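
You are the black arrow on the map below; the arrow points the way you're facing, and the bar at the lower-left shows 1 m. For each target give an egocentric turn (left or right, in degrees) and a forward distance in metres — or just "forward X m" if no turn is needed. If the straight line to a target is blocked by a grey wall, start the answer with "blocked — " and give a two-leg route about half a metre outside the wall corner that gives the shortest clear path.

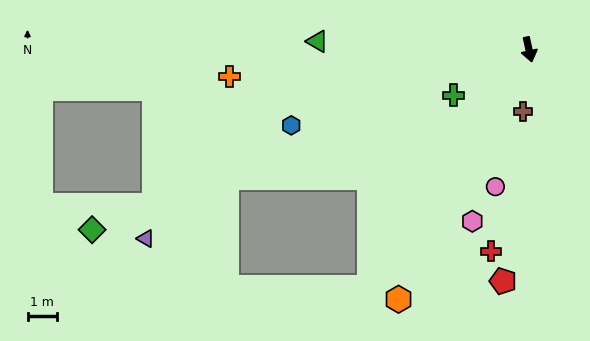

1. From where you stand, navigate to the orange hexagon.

turn right 40°, forward 9.6 m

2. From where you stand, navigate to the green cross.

turn right 71°, forward 3.0 m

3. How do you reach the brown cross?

turn right 18°, forward 2.1 m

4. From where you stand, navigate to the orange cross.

turn right 97°, forward 10.3 m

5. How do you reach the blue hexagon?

turn right 85°, forward 8.5 m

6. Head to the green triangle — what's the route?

turn right 105°, forward 7.2 m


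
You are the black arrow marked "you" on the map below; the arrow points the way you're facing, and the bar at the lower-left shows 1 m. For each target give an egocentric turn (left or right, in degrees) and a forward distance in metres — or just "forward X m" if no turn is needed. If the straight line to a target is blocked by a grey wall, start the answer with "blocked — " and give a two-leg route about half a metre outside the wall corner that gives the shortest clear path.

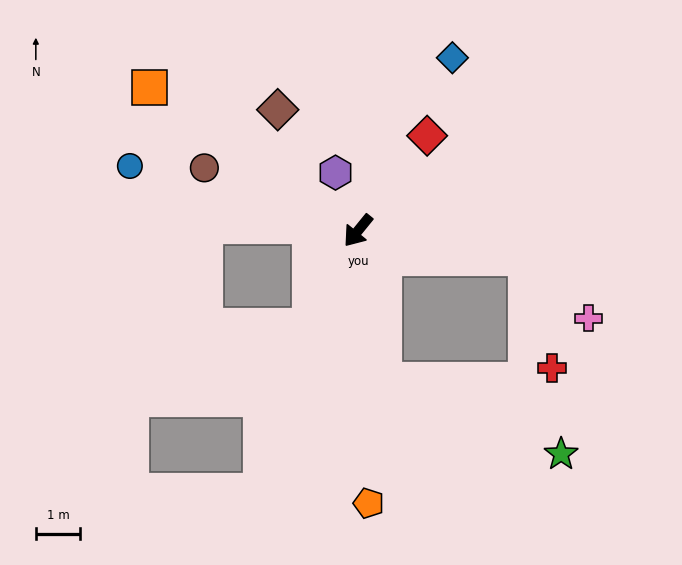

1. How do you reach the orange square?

turn right 85°, forward 5.7 m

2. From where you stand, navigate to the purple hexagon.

turn right 120°, forward 1.4 m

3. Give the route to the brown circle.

turn right 73°, forward 3.8 m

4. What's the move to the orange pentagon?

turn left 41°, forward 6.2 m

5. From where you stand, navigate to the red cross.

blocked — turn left 120°, forward 3.9 m, then turn right 68°, forward 2.6 m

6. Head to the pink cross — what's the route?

blocked — turn left 120°, forward 3.9 m, then turn right 36°, forward 2.0 m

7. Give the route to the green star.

blocked — turn left 49°, forward 3.5 m, then turn left 58°, forward 4.4 m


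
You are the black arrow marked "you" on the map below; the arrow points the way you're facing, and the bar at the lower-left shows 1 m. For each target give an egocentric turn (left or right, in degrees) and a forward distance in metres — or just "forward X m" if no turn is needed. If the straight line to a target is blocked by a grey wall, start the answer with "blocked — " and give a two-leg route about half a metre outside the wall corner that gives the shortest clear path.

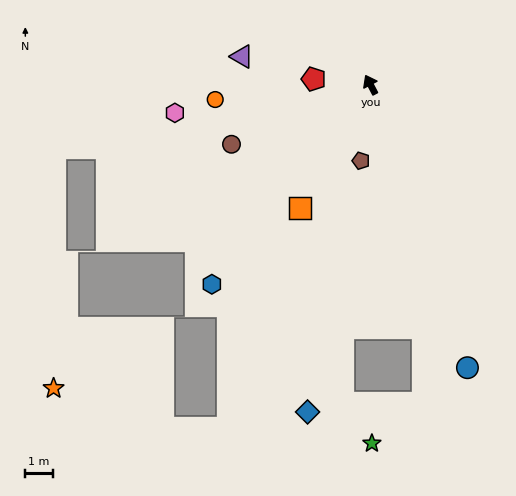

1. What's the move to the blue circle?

turn left 171°, forward 10.9 m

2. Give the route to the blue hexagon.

turn left 114°, forward 9.3 m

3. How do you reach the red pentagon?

turn left 57°, forward 2.1 m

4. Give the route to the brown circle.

turn left 86°, forward 5.5 m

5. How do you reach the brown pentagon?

turn left 145°, forward 2.8 m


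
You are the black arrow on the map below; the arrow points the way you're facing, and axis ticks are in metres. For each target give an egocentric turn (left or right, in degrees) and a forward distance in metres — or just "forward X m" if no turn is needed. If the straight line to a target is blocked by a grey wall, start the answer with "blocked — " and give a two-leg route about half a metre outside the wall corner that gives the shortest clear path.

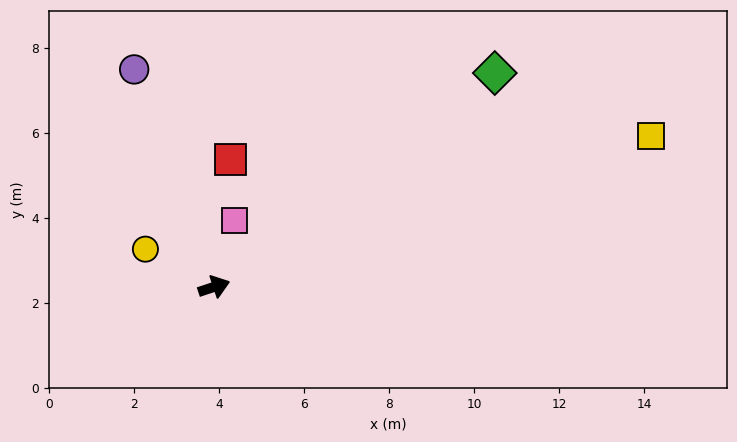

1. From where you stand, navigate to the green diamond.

turn left 19°, forward 8.3 m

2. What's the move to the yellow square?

forward 10.9 m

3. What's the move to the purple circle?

turn left 92°, forward 5.5 m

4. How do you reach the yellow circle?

turn left 133°, forward 1.8 m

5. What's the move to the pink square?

turn left 55°, forward 1.6 m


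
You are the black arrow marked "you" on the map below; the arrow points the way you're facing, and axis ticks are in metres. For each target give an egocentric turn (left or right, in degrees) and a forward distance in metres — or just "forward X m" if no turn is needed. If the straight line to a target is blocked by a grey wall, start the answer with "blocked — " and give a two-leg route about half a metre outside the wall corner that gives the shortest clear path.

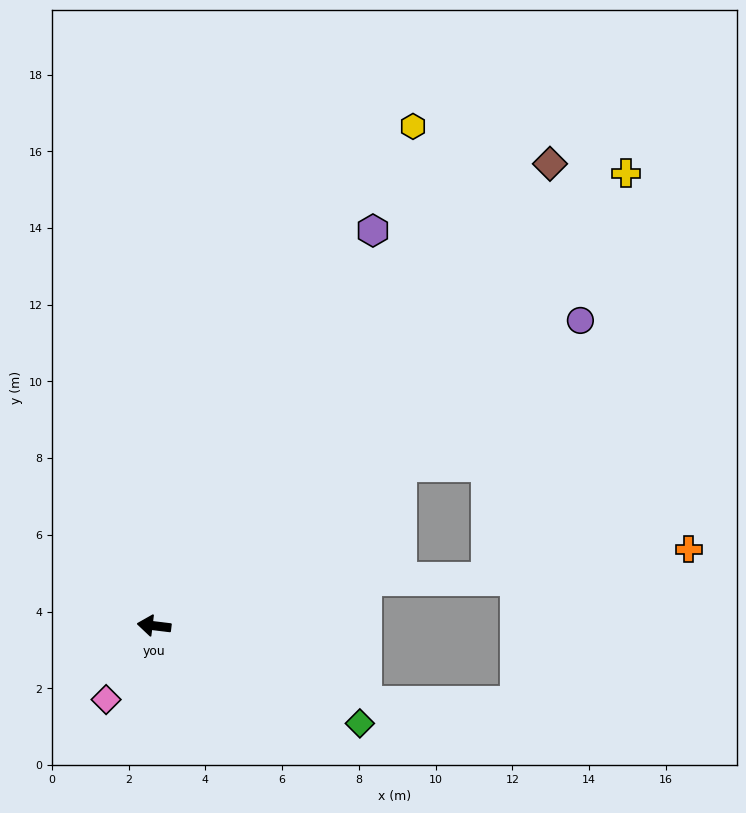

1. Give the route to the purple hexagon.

turn right 112°, forward 11.8 m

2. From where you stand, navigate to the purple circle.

turn right 137°, forward 13.7 m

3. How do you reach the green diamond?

turn left 162°, forward 5.9 m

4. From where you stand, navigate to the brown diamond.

turn right 124°, forward 15.9 m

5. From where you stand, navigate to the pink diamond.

turn left 64°, forward 2.3 m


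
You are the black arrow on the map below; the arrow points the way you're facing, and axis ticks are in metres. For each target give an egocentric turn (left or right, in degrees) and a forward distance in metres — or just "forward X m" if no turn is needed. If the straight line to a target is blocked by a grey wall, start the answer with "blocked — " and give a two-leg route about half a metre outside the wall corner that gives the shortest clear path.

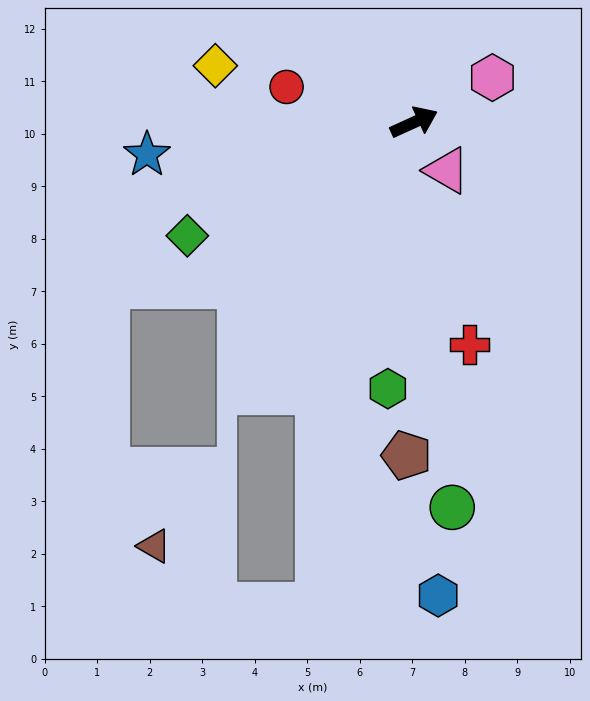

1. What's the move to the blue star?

turn left 162°, forward 5.1 m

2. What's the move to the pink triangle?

turn right 80°, forward 1.1 m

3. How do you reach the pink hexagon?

turn left 5°, forward 1.7 m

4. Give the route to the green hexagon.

turn right 120°, forward 5.1 m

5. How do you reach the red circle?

turn left 140°, forward 2.5 m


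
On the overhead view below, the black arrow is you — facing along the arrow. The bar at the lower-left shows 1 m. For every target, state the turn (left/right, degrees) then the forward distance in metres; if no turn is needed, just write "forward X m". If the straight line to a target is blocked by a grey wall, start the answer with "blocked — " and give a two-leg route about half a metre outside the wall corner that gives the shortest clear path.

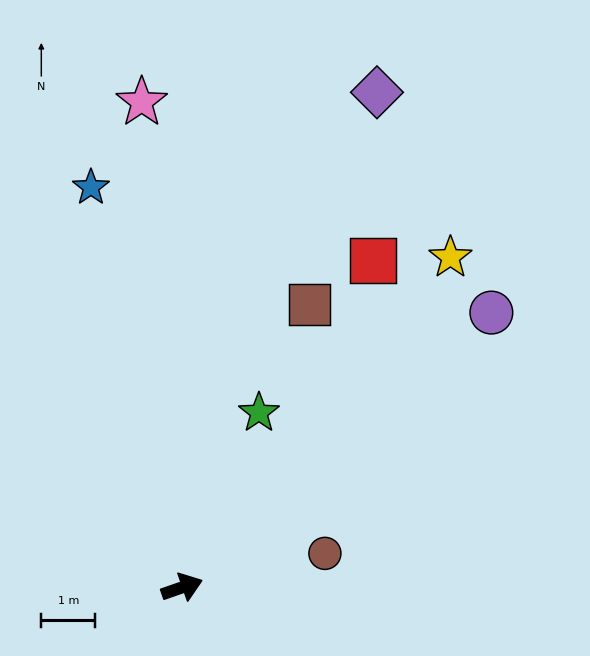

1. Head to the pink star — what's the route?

turn left 76°, forward 9.0 m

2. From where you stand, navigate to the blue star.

turn left 84°, forward 7.6 m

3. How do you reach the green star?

turn left 47°, forward 3.5 m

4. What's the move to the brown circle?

turn right 6°, forward 2.7 m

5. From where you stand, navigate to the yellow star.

turn left 32°, forward 7.9 m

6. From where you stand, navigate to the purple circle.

turn left 22°, forward 7.7 m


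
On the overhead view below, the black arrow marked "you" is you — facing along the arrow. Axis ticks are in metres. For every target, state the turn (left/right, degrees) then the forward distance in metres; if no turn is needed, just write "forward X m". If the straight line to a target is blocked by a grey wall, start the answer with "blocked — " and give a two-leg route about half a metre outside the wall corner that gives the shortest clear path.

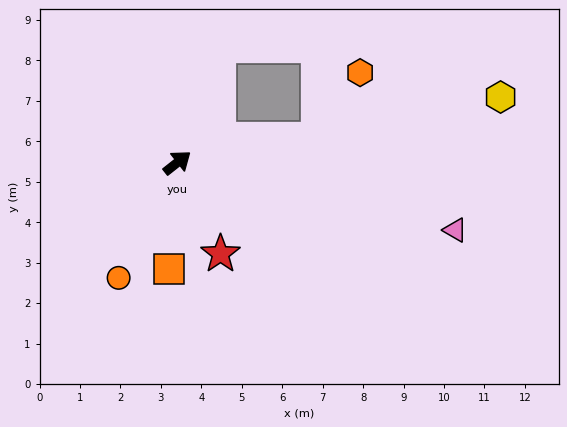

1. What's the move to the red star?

turn right 103°, forward 2.5 m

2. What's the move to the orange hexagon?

blocked — turn right 29°, forward 3.5 m, then turn left 49°, forward 1.9 m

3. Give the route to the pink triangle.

turn right 52°, forward 7.1 m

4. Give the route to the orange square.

turn right 133°, forward 2.6 m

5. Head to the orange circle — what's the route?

turn right 155°, forward 3.2 m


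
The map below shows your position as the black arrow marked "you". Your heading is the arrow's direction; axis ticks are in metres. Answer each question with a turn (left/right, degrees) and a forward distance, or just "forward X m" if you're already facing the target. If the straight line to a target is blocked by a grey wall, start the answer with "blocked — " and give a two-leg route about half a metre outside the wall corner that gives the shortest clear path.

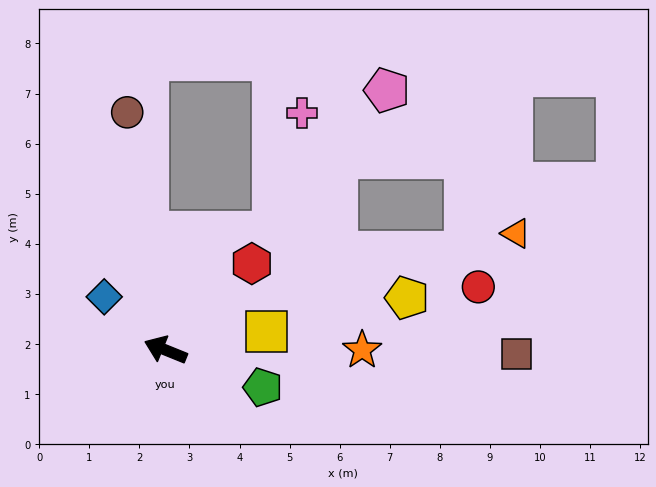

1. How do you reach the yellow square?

turn right 148°, forward 2.0 m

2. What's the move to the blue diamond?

turn right 19°, forward 1.6 m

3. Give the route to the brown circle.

turn right 59°, forward 4.8 m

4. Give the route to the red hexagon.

turn right 113°, forward 2.4 m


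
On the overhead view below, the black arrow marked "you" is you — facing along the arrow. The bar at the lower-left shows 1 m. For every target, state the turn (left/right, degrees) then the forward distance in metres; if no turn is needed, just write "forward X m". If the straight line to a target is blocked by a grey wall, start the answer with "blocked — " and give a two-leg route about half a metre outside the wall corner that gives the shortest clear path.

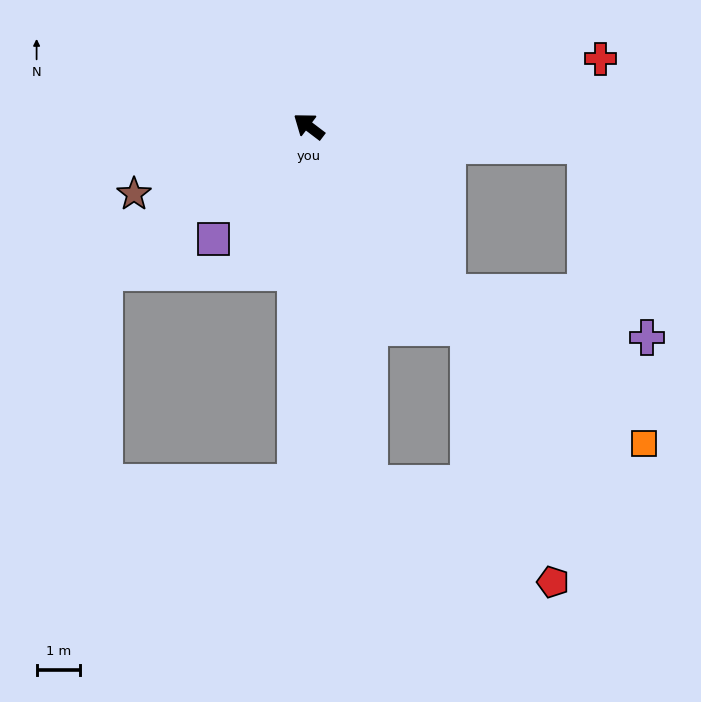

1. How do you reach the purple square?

turn left 87°, forward 3.4 m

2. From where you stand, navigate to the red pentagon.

blocked — turn left 166°, forward 5.9 m, then turn right 21°, forward 6.1 m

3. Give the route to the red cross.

turn right 130°, forward 6.9 m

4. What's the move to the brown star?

turn left 58°, forward 4.3 m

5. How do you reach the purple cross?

blocked — turn left 167°, forward 5.0 m, then turn left 37°, forward 4.7 m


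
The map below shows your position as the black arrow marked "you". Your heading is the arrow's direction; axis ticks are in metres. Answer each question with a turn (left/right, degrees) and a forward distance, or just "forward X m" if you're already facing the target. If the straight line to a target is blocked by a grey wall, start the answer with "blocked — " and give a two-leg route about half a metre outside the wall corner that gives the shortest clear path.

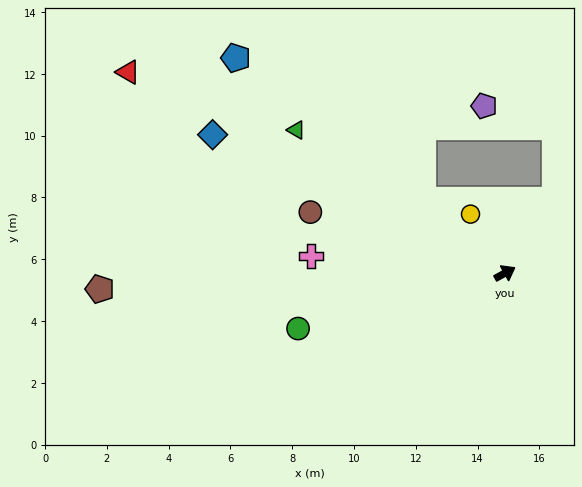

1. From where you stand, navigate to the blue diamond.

turn left 126°, forward 10.5 m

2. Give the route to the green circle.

turn left 166°, forward 6.9 m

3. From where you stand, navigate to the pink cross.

turn left 146°, forward 6.3 m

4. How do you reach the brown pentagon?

turn left 153°, forward 13.1 m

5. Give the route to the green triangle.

turn left 117°, forward 8.2 m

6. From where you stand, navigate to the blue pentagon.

turn left 113°, forward 11.2 m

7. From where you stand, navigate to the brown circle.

turn left 134°, forward 6.6 m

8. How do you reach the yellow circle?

turn left 91°, forward 2.2 m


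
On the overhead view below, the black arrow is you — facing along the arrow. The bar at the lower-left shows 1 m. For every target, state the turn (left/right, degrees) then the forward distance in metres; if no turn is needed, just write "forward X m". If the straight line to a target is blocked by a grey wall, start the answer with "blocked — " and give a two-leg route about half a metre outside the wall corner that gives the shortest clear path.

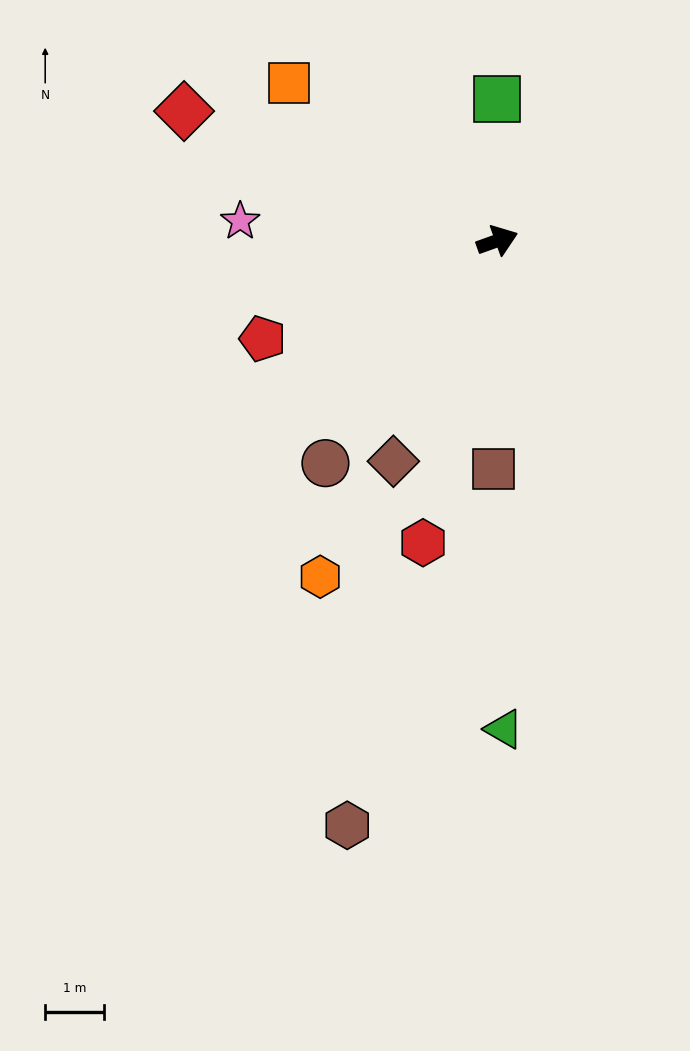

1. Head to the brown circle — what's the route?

turn right 147°, forward 4.7 m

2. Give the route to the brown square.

turn right 111°, forward 3.9 m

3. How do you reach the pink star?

turn left 156°, forward 4.4 m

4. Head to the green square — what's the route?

turn left 70°, forward 2.4 m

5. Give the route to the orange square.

turn left 123°, forward 4.4 m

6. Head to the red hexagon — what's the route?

turn right 124°, forward 5.3 m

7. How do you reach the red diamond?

turn left 138°, forward 5.7 m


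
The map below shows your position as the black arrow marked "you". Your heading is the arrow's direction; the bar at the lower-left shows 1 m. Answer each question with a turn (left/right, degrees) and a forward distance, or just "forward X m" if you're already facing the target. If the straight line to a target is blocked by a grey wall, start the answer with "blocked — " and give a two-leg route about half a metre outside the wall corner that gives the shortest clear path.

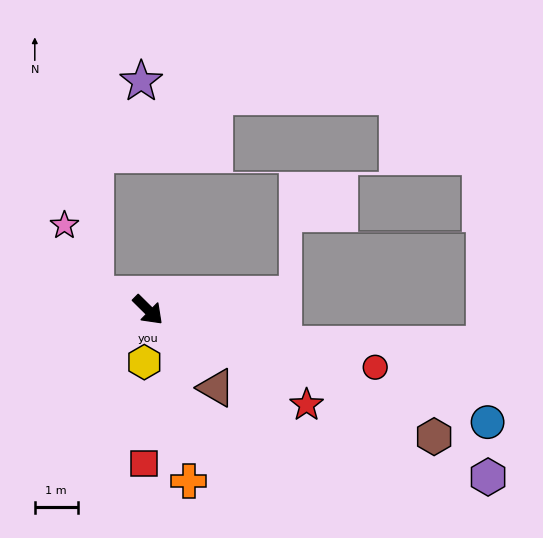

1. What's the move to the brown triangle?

turn right 4°, forward 2.4 m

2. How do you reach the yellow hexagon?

turn right 49°, forward 1.2 m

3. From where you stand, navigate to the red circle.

turn left 31°, forward 5.5 m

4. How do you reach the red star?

turn left 14°, forward 4.3 m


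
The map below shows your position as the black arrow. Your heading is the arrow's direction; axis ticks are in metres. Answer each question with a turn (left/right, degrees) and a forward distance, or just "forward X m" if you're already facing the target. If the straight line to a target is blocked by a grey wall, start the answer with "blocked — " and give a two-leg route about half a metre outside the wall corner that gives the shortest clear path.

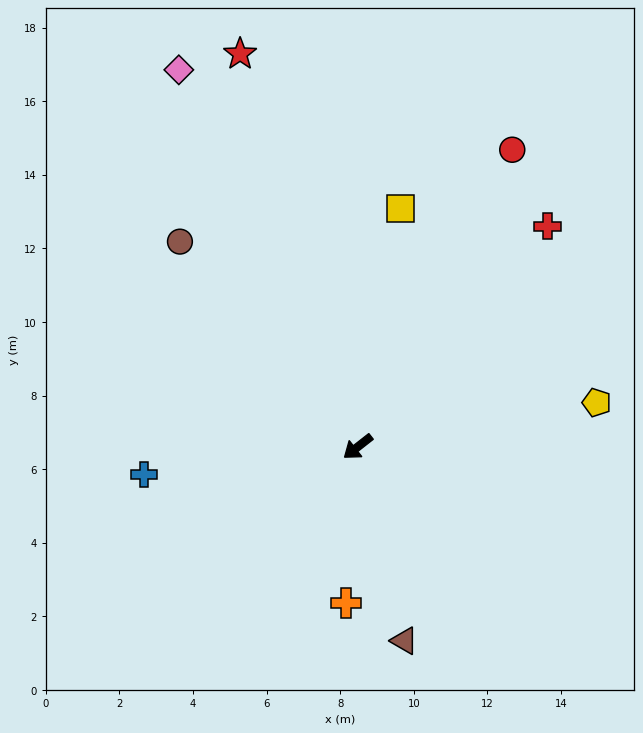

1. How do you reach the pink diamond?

turn right 103°, forward 11.3 m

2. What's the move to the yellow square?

turn right 138°, forward 6.6 m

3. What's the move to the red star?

turn right 111°, forward 11.1 m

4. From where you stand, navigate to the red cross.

turn right 169°, forward 7.9 m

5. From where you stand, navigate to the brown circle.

turn right 87°, forward 7.4 m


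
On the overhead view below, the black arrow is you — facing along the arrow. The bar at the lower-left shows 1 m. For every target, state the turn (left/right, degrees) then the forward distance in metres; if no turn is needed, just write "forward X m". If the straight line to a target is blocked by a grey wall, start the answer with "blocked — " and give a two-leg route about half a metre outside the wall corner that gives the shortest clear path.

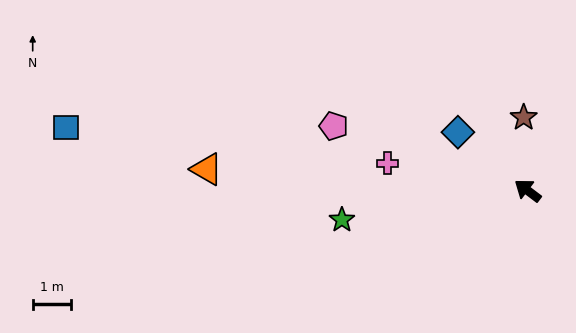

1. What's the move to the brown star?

turn right 50°, forward 1.9 m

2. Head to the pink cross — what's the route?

turn left 26°, forward 3.8 m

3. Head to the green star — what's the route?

turn left 46°, forward 5.0 m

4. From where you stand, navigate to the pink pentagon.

turn left 19°, forward 5.4 m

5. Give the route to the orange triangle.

turn left 33°, forward 8.5 m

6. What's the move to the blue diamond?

turn right 3°, forward 2.4 m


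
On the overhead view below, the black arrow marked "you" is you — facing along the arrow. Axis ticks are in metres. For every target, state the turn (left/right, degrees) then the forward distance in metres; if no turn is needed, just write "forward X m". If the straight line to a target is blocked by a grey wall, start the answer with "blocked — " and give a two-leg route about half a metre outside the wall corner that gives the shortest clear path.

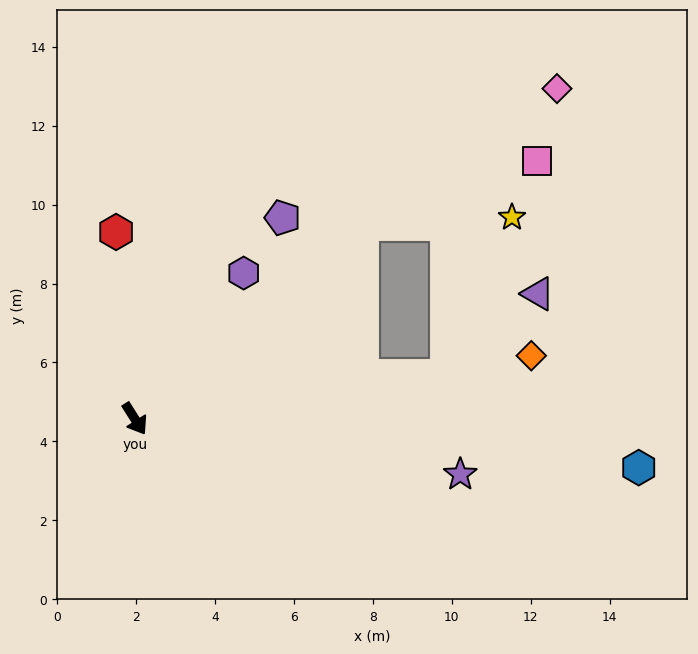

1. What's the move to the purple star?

turn left 48°, forward 8.4 m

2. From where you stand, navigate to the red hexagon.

turn left 153°, forward 4.8 m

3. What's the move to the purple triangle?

blocked — turn left 66°, forward 8.0 m, then turn left 34°, forward 3.1 m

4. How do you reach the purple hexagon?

turn left 111°, forward 4.6 m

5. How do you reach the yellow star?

blocked — turn left 98°, forward 7.6 m, then turn right 38°, forward 3.8 m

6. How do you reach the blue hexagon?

turn left 52°, forward 12.8 m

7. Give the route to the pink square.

blocked — turn left 98°, forward 7.6 m, then turn right 20°, forward 4.7 m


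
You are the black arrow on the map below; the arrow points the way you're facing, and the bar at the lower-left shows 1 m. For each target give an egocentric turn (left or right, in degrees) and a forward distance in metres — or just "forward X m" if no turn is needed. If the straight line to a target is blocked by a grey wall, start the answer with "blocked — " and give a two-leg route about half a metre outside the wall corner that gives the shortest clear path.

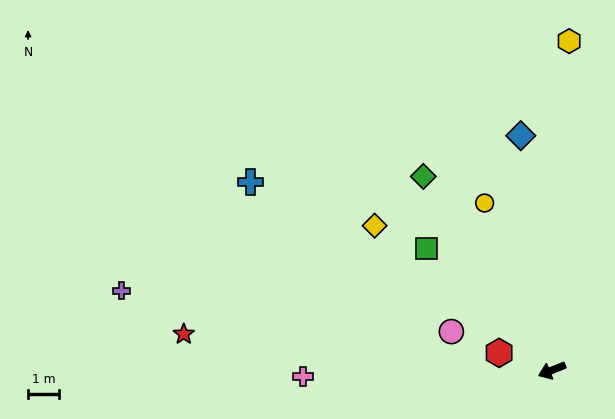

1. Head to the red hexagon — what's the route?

turn right 40°, forward 1.8 m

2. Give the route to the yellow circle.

turn right 90°, forward 5.9 m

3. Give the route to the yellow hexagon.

turn right 115°, forward 10.8 m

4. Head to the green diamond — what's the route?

turn right 78°, forward 7.6 m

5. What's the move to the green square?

turn right 66°, forward 5.7 m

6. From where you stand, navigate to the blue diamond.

turn right 104°, forward 7.8 m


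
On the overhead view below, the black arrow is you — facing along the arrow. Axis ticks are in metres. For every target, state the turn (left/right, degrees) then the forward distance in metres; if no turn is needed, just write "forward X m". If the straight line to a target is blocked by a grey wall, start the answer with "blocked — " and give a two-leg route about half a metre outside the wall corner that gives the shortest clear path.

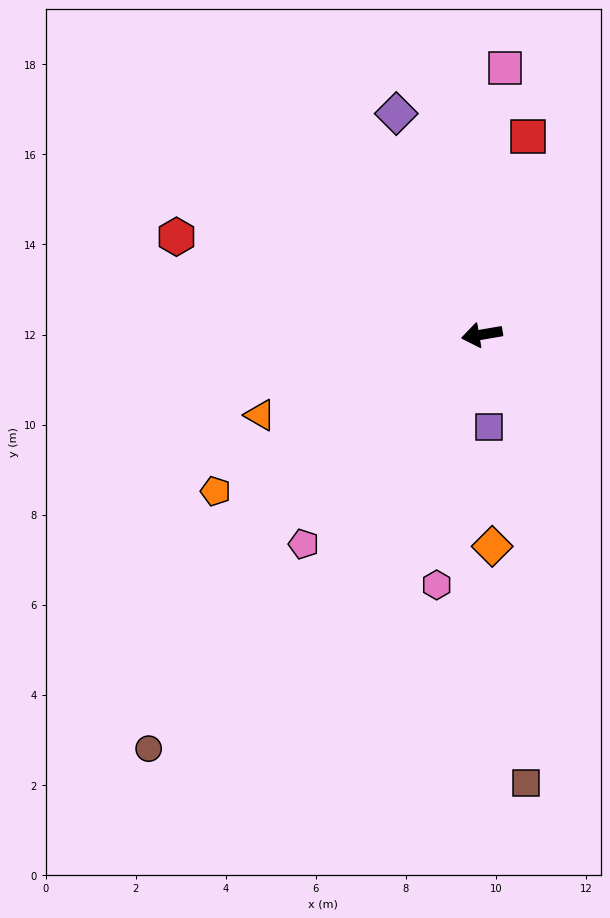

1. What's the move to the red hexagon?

turn right 27°, forward 7.1 m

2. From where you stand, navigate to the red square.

turn right 113°, forward 4.5 m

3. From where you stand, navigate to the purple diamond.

turn right 79°, forward 5.3 m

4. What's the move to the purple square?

turn left 85°, forward 2.1 m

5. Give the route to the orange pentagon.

turn left 21°, forward 6.9 m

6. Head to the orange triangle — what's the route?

turn left 10°, forward 5.2 m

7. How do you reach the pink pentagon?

turn left 40°, forward 6.1 m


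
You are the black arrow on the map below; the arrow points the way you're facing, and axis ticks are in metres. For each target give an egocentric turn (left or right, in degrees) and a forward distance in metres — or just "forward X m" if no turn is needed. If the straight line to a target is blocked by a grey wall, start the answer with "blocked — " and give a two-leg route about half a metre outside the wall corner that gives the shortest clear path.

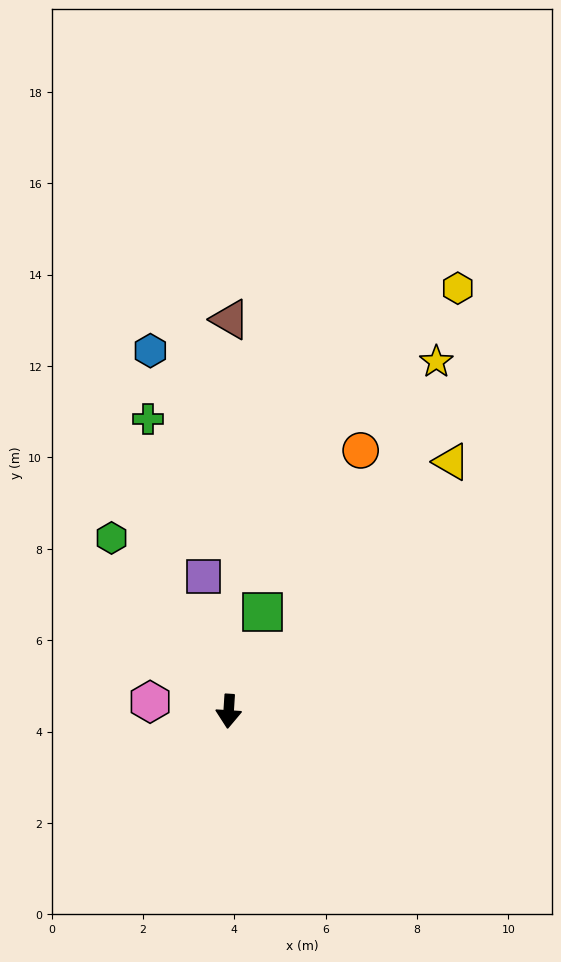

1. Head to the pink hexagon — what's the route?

turn right 93°, forward 1.7 m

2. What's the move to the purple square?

turn right 166°, forward 3.0 m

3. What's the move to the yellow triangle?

turn left 142°, forward 7.3 m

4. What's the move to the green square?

turn left 165°, forward 2.3 m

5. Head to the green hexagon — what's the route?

turn right 142°, forward 4.6 m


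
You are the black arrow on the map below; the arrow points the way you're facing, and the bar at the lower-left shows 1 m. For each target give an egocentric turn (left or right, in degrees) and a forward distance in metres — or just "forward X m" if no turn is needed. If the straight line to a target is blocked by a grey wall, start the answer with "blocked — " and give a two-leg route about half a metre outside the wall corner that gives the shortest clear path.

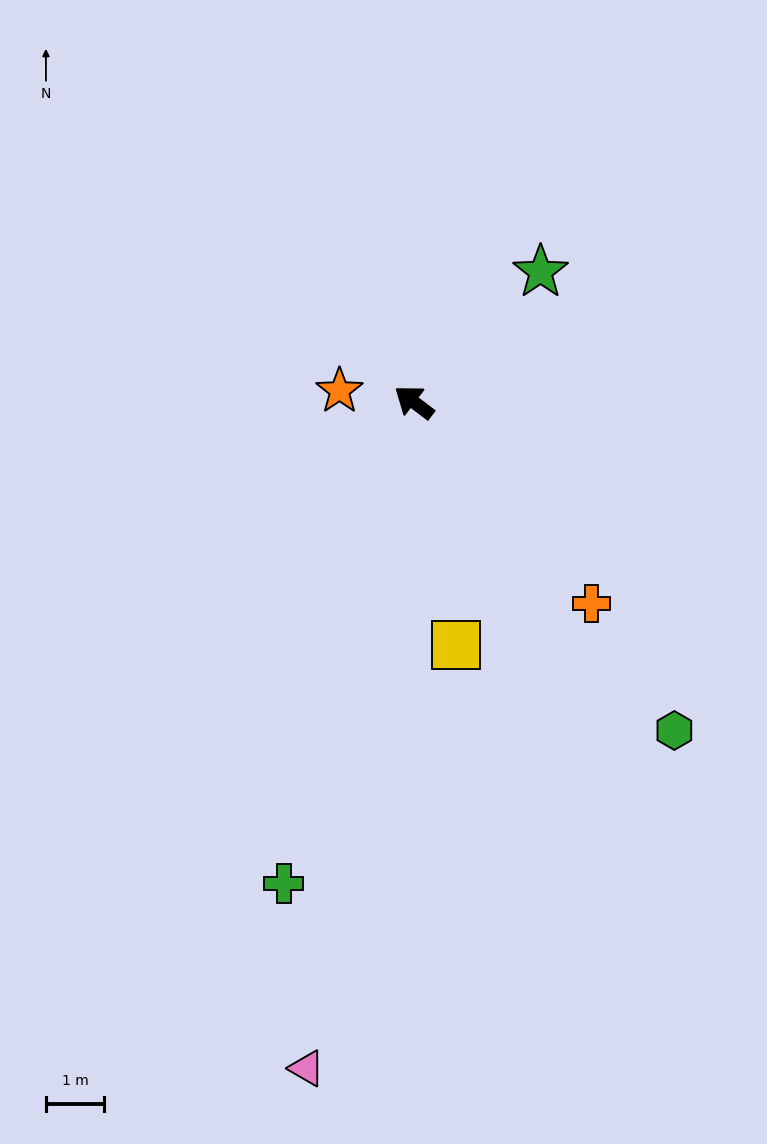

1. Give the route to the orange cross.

turn left 168°, forward 4.6 m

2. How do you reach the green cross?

turn left 112°, forward 8.6 m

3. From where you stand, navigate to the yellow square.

turn left 137°, forward 4.2 m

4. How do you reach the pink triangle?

turn left 118°, forward 11.6 m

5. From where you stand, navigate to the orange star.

turn left 28°, forward 1.3 m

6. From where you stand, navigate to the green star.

turn right 97°, forward 3.1 m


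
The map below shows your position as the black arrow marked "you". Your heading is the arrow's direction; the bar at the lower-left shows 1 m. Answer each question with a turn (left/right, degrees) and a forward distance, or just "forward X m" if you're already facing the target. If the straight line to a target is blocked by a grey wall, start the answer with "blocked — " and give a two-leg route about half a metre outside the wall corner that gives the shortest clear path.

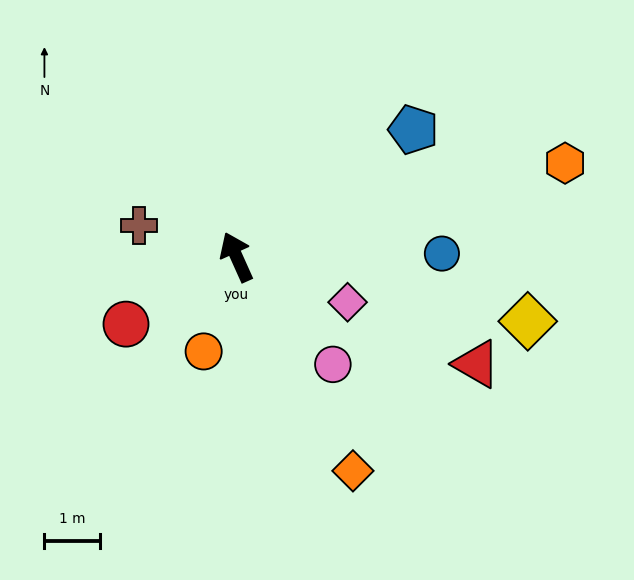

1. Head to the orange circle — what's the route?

turn left 137°, forward 1.8 m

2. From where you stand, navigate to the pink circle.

turn right 162°, forward 2.6 m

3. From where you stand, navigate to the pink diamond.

turn right 136°, forward 2.1 m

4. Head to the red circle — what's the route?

turn left 97°, forward 2.3 m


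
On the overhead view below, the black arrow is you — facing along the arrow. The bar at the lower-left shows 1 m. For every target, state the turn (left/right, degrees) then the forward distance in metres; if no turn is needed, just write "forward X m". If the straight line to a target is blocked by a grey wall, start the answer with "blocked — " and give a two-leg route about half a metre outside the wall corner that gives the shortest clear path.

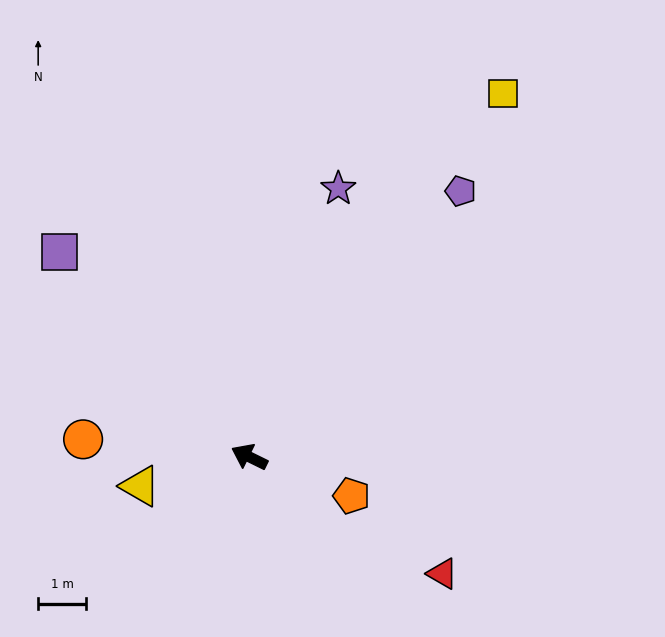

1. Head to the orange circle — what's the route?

turn left 20°, forward 3.5 m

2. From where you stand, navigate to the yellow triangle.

turn left 41°, forward 2.4 m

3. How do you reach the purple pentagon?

turn right 102°, forward 7.1 m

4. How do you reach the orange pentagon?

turn right 175°, forward 2.3 m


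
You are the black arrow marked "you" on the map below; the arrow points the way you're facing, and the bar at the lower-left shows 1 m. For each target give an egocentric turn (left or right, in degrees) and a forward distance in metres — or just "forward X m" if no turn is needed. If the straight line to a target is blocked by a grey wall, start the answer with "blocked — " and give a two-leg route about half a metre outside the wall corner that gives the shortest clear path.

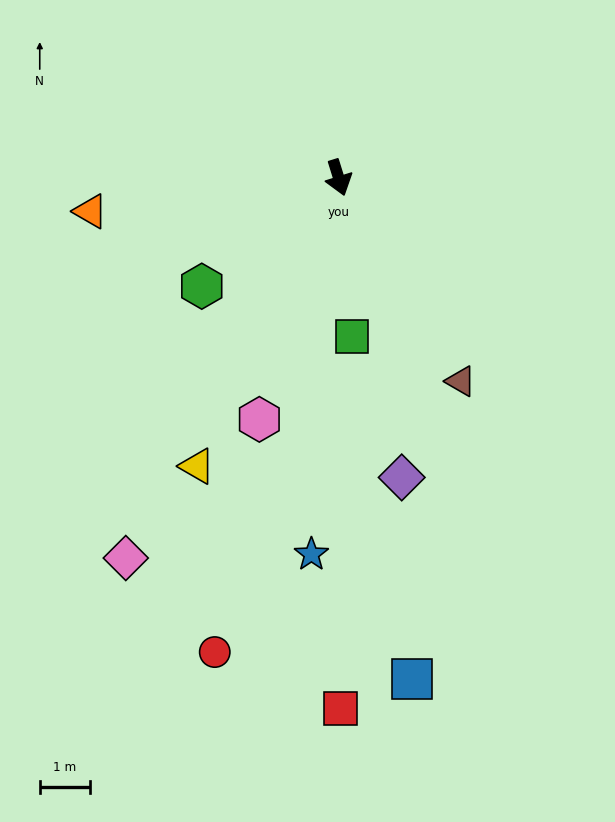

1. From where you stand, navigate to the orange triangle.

turn right 100°, forward 5.0 m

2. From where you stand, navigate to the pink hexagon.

turn right 35°, forward 5.1 m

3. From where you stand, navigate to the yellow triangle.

turn right 43°, forward 6.4 m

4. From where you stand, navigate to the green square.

turn right 12°, forward 3.2 m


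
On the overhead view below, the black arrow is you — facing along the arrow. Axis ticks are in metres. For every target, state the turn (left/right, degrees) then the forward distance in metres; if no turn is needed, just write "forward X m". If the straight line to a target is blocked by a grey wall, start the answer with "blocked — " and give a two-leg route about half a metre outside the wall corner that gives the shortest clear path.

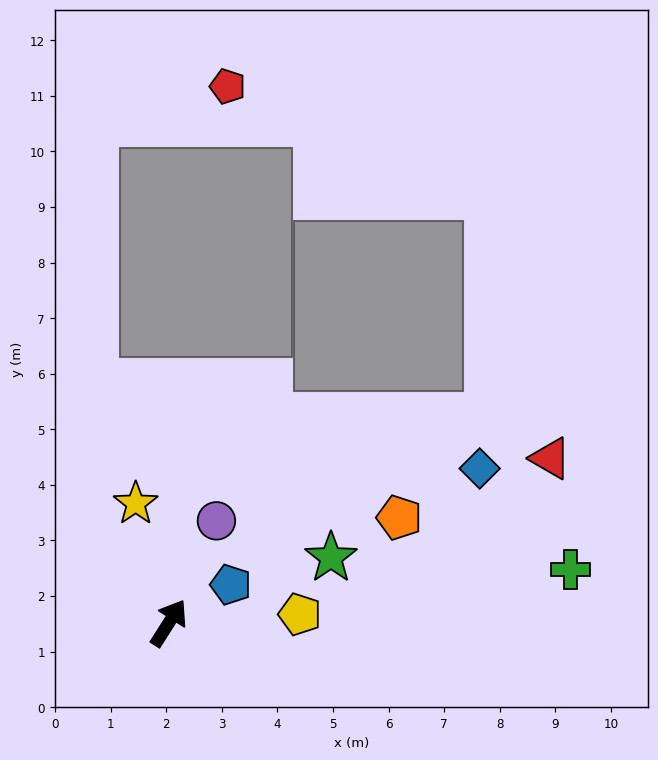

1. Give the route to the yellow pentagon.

turn right 54°, forward 2.4 m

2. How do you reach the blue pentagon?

turn right 26°, forward 1.3 m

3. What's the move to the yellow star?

turn left 48°, forward 2.2 m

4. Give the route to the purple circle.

turn left 7°, forward 2.0 m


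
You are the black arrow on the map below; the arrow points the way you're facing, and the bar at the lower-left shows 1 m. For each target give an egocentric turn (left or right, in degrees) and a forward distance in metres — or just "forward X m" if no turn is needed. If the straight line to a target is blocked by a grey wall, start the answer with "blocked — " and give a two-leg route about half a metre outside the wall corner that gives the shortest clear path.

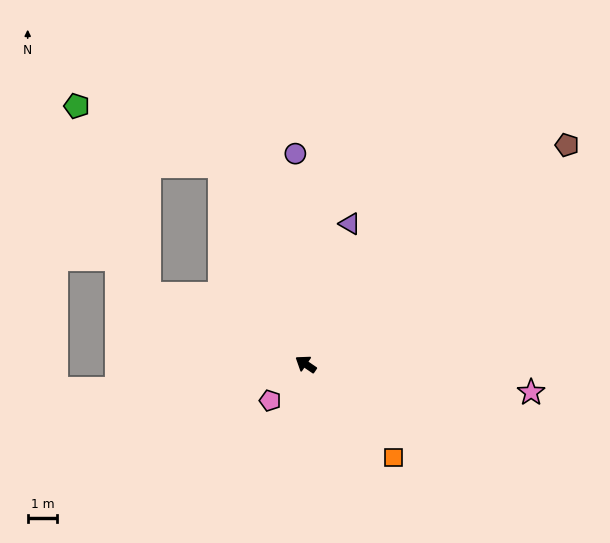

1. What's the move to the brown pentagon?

turn right 106°, forward 11.5 m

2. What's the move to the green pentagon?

blocked — turn right 32°, forward 7.3 m, then turn left 44°, forward 5.2 m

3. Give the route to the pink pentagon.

turn left 80°, forward 1.7 m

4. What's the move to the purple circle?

turn right 53°, forward 7.1 m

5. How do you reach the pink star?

turn right 153°, forward 7.6 m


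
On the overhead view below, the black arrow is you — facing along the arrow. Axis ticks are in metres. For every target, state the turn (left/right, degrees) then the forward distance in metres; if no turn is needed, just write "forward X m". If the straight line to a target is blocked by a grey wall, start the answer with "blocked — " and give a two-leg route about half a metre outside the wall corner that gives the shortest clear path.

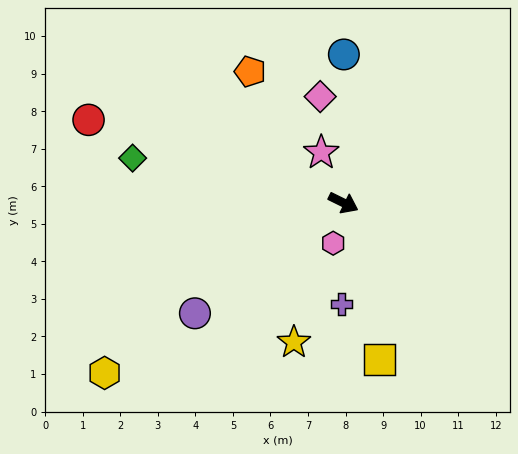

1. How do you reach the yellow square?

turn right 51°, forward 4.3 m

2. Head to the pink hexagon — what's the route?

turn right 78°, forward 1.1 m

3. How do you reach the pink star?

turn left 140°, forward 1.5 m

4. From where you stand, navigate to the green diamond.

turn right 166°, forward 5.7 m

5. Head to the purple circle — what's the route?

turn right 117°, forward 4.9 m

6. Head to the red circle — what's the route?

turn right 172°, forward 7.1 m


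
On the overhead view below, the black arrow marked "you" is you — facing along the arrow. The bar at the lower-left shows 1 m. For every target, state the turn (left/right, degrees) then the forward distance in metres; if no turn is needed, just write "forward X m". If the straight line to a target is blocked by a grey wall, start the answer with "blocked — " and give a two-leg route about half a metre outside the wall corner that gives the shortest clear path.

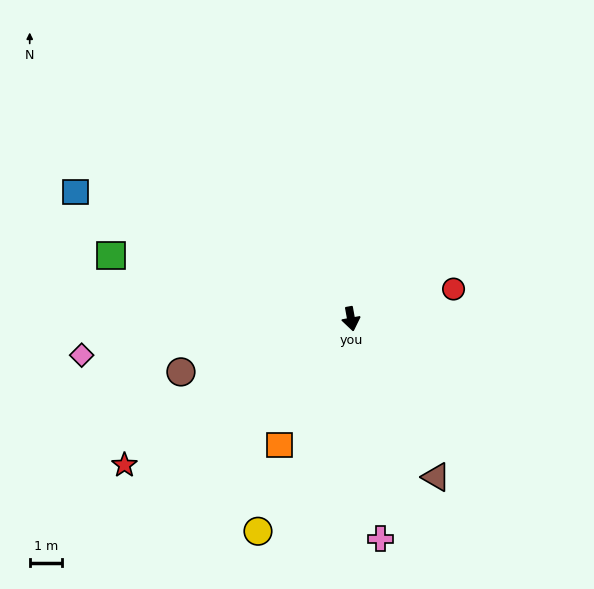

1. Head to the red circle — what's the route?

turn left 96°, forward 3.3 m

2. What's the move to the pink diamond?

turn right 93°, forward 8.3 m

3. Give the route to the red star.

turn right 67°, forward 8.2 m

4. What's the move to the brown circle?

turn right 83°, forward 5.4 m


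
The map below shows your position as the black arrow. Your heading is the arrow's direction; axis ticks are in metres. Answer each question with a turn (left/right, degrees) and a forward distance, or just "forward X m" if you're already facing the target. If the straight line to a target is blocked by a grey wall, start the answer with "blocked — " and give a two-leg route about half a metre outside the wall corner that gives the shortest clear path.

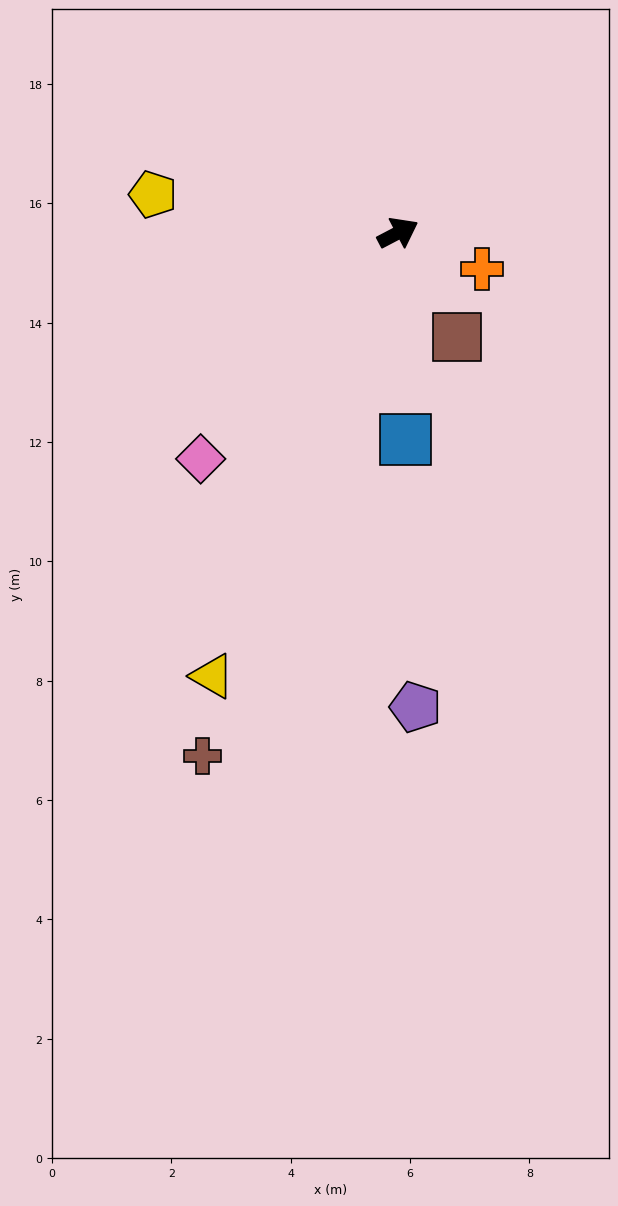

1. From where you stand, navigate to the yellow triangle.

turn right 140°, forward 8.1 m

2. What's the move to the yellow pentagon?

turn left 143°, forward 4.2 m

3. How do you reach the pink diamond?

turn right 159°, forward 5.0 m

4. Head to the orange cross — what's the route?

turn right 51°, forward 1.5 m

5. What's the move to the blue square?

turn right 116°, forward 3.5 m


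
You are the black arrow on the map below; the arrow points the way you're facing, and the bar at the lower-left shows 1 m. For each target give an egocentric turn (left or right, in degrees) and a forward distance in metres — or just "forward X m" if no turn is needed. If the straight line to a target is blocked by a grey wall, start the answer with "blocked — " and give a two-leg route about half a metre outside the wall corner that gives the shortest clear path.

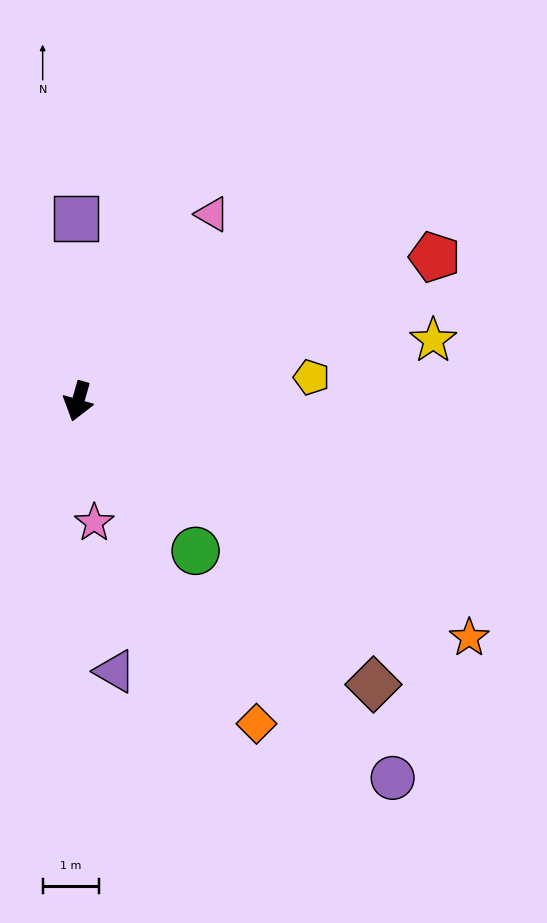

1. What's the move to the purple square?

turn right 163°, forward 3.2 m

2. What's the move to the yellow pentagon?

turn left 112°, forward 4.2 m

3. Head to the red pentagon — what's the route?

turn left 128°, forward 6.8 m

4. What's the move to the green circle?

turn left 54°, forward 3.4 m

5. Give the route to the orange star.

turn left 75°, forward 8.1 m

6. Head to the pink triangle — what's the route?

turn left 160°, forward 4.1 m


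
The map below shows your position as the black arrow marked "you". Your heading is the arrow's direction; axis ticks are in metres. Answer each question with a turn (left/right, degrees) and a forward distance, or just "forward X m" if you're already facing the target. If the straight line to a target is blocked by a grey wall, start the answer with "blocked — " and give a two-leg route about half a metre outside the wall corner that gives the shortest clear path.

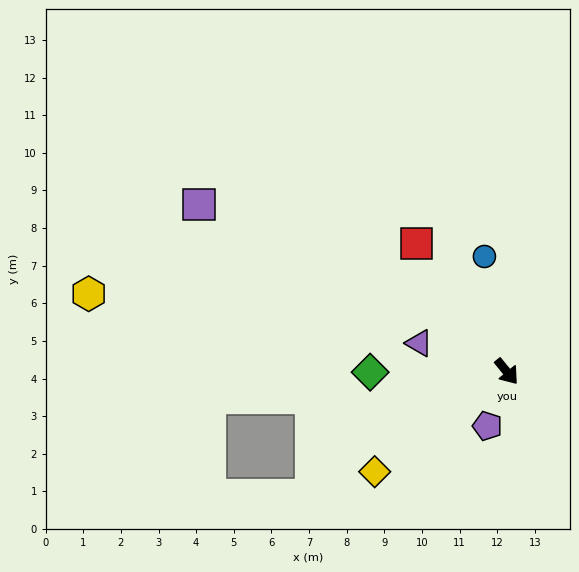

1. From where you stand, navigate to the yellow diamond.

turn right 92°, forward 4.4 m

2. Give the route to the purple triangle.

turn right 147°, forward 2.4 m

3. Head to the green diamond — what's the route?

turn right 129°, forward 3.6 m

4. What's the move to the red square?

turn left 176°, forward 4.2 m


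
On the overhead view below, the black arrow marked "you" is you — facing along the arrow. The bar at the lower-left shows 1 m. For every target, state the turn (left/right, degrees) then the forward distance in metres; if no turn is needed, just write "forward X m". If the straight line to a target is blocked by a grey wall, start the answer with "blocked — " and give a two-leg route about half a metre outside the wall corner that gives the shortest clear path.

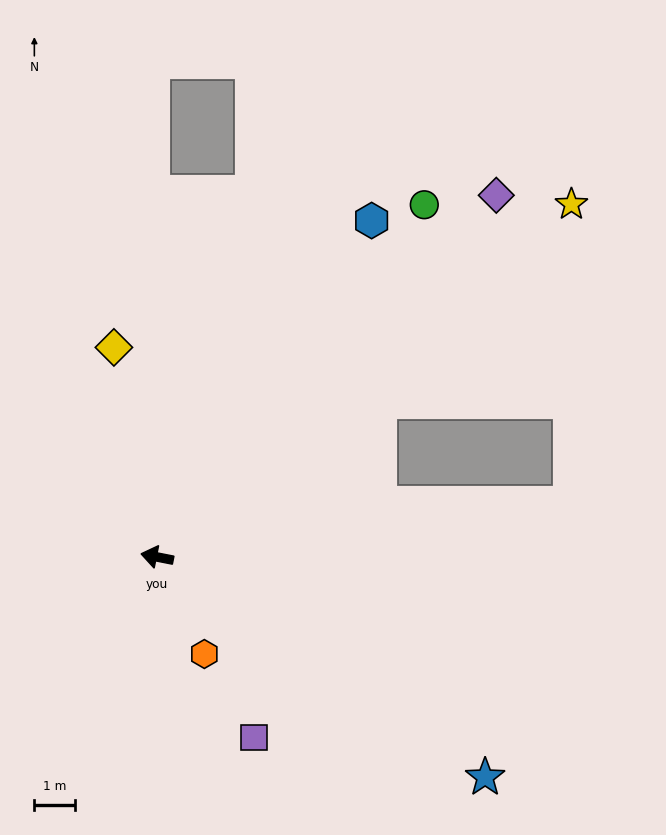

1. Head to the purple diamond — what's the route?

turn right 122°, forward 12.1 m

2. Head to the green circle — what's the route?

turn right 116°, forward 10.8 m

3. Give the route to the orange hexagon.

turn left 127°, forward 2.6 m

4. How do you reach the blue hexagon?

turn right 111°, forward 9.7 m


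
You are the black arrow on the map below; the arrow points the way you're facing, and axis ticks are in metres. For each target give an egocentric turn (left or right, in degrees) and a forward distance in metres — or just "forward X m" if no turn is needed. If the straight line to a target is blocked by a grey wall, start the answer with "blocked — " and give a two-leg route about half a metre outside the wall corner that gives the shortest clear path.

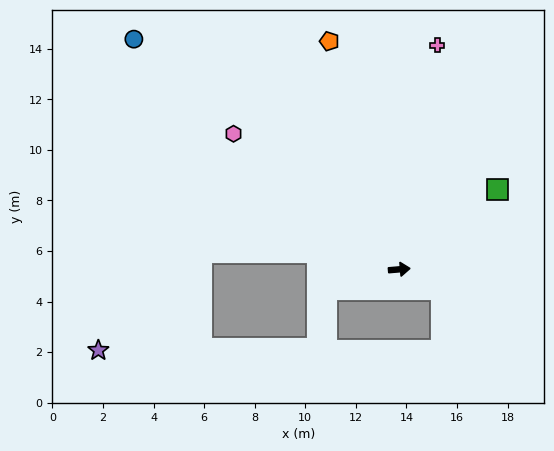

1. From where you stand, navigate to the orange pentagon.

turn left 102°, forward 9.4 m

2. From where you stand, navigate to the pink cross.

turn left 76°, forward 9.0 m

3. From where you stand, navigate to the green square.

turn left 34°, forward 5.0 m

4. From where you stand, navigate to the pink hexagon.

turn left 136°, forward 8.5 m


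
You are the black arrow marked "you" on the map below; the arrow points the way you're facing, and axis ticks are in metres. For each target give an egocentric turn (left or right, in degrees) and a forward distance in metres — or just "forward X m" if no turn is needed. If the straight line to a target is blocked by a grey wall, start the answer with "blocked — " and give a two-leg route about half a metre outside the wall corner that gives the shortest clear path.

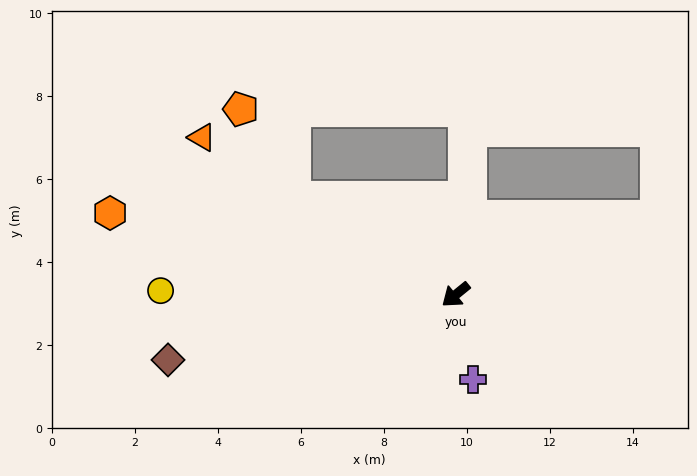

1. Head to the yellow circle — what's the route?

turn right 40°, forward 7.1 m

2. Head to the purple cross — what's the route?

turn left 62°, forward 2.1 m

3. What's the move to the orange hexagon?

turn right 52°, forward 8.6 m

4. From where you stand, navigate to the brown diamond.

turn right 26°, forward 7.1 m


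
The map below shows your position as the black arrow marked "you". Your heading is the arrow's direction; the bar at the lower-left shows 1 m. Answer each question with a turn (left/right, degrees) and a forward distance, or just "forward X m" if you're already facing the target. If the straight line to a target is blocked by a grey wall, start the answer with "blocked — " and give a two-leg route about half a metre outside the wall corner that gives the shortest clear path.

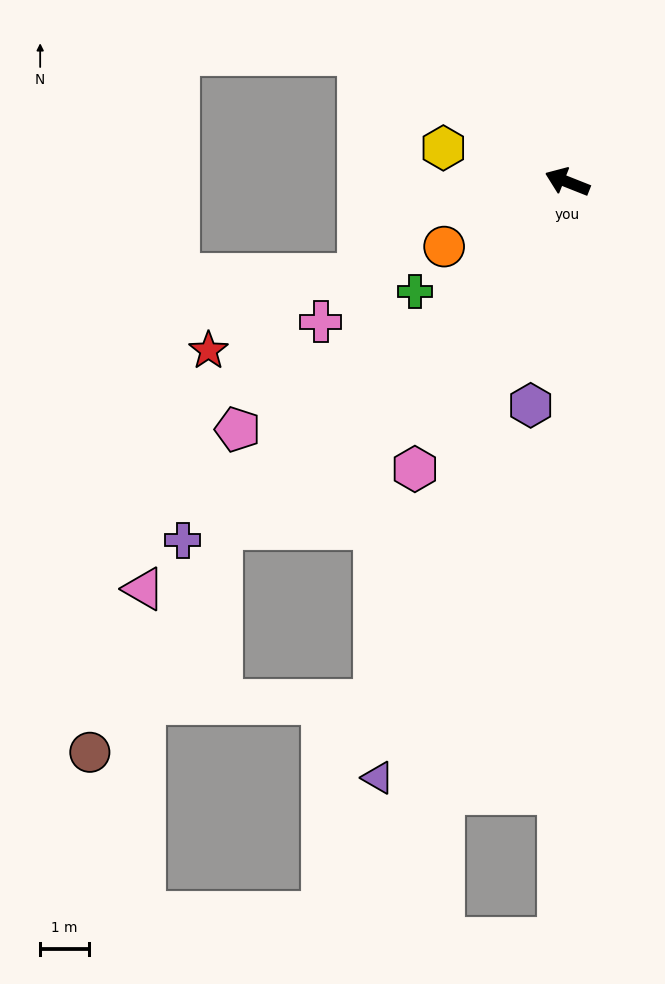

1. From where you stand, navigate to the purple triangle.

turn left 94°, forward 12.8 m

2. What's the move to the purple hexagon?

turn left 102°, forward 4.6 m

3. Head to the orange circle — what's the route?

turn left 49°, forward 2.9 m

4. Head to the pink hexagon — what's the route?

turn left 84°, forward 6.7 m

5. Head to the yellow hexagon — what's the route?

turn left 6°, forward 2.6 m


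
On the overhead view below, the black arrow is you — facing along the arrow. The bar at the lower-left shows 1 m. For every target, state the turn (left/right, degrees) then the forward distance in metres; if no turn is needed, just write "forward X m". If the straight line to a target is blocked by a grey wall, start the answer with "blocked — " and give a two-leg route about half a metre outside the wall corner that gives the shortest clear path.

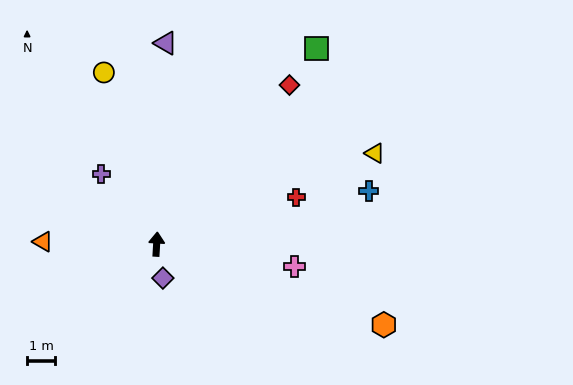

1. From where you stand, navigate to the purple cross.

turn left 42°, forward 3.2 m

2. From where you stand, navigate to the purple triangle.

forward 7.2 m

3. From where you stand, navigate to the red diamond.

turn right 36°, forward 7.4 m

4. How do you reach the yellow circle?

turn left 20°, forward 6.4 m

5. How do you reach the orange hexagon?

turn right 106°, forward 8.6 m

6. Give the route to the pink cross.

turn right 96°, forward 5.0 m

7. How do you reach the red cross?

turn right 68°, forward 5.2 m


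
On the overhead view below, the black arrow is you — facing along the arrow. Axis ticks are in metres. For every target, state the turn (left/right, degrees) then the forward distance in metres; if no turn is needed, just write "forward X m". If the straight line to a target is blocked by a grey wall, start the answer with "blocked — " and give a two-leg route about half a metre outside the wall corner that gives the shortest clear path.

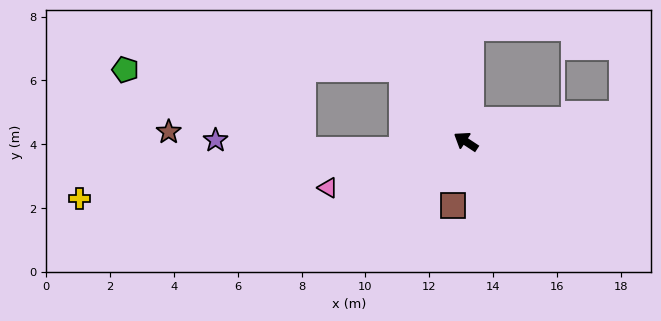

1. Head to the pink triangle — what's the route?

turn left 52°, forward 4.6 m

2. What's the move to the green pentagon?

blocked — turn right 16°, forward 3.0 m, then turn left 50°, forward 8.7 m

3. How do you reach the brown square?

turn left 112°, forward 2.0 m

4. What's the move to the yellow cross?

turn left 42°, forward 12.2 m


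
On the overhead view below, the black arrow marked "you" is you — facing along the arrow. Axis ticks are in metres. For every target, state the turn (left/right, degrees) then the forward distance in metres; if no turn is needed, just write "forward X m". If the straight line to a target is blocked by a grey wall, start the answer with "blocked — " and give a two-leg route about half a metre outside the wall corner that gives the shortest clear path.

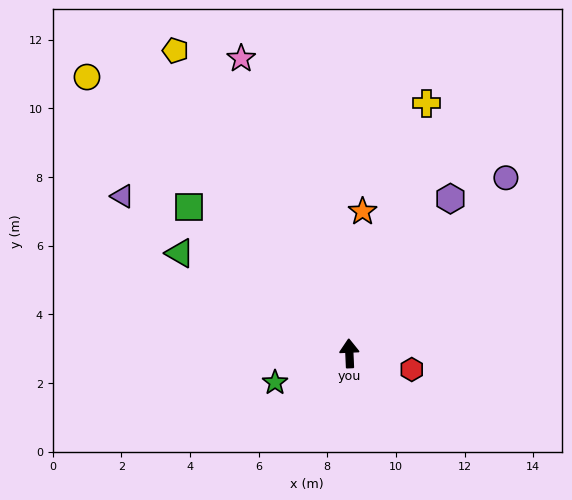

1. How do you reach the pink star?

turn left 18°, forward 9.1 m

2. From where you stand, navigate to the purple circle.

turn right 44°, forward 6.9 m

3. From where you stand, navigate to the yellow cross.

turn right 20°, forward 7.6 m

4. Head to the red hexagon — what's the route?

turn right 107°, forward 1.9 m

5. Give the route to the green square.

turn left 45°, forward 6.3 m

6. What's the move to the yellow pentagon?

turn left 27°, forward 10.2 m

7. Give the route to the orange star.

turn right 8°, forward 4.2 m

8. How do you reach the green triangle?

turn left 57°, forward 5.7 m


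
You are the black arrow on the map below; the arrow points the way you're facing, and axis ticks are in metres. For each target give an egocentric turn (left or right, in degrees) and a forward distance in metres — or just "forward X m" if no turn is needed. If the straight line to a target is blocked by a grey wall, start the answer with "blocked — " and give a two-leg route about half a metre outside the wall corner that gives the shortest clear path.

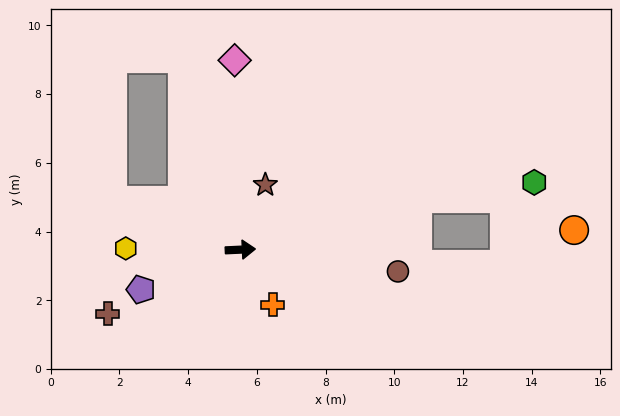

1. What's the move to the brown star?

turn left 66°, forward 2.0 m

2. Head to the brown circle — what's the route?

turn right 11°, forward 4.6 m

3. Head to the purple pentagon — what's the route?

turn right 161°, forward 3.1 m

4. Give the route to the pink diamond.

turn left 89°, forward 5.5 m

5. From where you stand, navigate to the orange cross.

turn right 62°, forward 1.9 m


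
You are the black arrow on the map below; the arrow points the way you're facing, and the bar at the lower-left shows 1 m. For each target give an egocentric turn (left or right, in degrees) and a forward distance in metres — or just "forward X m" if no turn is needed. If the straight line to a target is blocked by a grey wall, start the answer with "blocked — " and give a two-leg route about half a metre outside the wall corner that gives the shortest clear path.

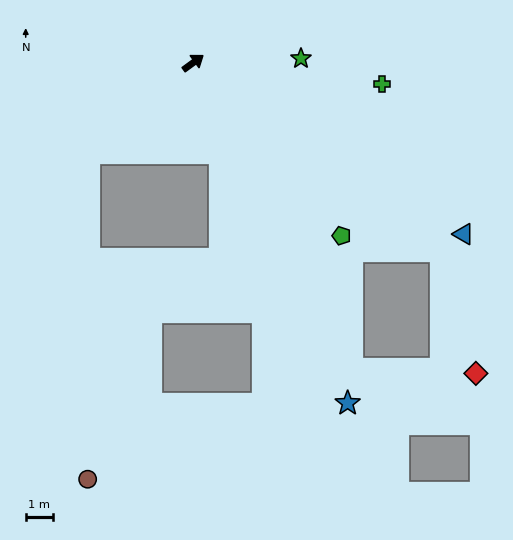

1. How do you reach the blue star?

turn right 102°, forward 13.6 m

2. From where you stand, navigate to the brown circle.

blocked — turn right 175°, forward 5.0 m, then turn left 49°, forward 11.8 m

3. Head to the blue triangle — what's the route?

turn right 69°, forward 11.6 m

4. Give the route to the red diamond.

blocked — turn right 73°, forward 11.3 m, then turn right 38°, forward 4.6 m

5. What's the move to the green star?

turn right 34°, forward 3.9 m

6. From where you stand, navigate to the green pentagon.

turn right 86°, forward 8.3 m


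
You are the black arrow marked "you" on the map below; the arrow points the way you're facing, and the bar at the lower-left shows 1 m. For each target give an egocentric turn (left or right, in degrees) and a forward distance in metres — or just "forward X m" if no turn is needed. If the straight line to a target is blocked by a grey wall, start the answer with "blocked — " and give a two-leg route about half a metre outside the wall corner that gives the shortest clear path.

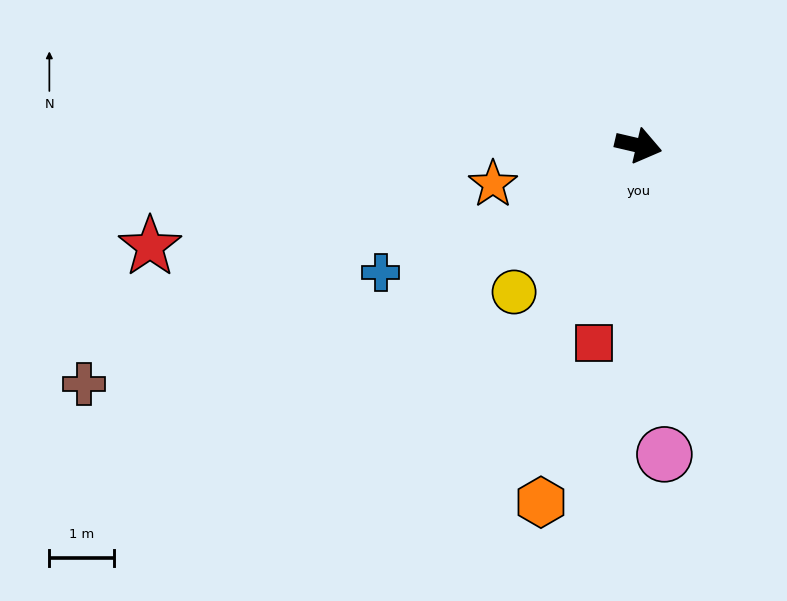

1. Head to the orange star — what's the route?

turn right 152°, forward 2.3 m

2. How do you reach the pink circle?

turn right 72°, forward 4.8 m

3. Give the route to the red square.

turn right 90°, forward 3.1 m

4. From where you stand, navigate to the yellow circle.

turn right 117°, forward 3.0 m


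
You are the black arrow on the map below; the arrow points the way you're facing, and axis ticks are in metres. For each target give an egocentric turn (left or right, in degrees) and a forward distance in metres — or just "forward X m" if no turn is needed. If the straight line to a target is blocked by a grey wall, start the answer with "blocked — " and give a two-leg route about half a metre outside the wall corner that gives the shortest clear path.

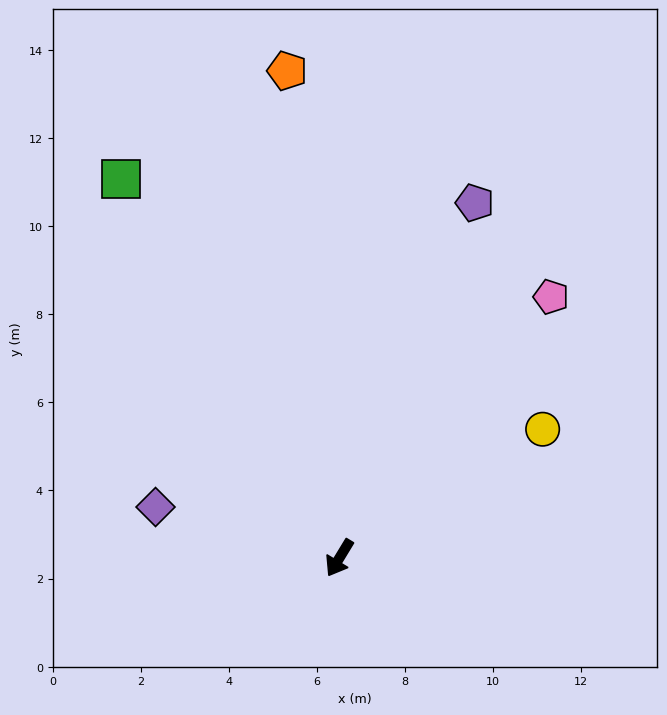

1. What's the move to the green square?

turn right 119°, forward 9.9 m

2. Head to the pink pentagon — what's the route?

turn left 172°, forward 7.6 m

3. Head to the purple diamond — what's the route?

turn right 74°, forward 4.3 m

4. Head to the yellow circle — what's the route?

turn left 154°, forward 5.5 m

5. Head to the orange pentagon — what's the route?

turn right 143°, forward 11.1 m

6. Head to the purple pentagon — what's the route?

turn right 170°, forward 8.6 m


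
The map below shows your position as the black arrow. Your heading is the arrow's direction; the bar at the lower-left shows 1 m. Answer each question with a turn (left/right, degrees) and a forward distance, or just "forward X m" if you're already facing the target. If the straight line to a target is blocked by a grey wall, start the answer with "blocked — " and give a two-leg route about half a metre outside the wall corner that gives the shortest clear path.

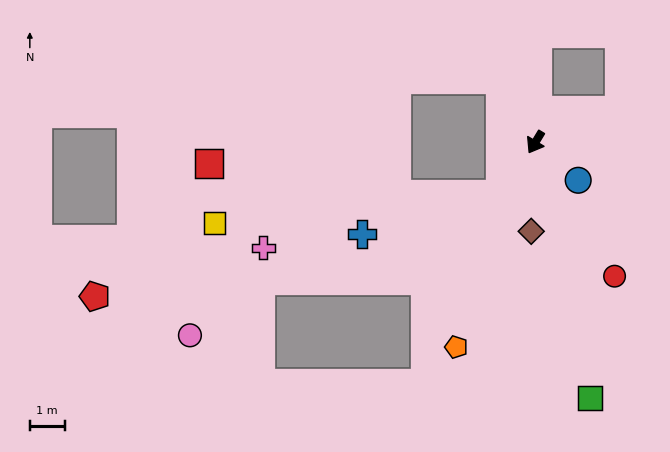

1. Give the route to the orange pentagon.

turn left 10°, forward 6.3 m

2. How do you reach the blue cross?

blocked — turn right 3°, forward 1.8 m, then turn right 40°, forward 4.1 m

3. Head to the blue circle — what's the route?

turn left 79°, forward 1.6 m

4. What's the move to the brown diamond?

turn left 28°, forward 2.6 m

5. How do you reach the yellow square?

blocked — turn right 3°, forward 1.8 m, then turn right 50°, forward 8.3 m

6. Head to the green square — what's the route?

turn left 43°, forward 7.5 m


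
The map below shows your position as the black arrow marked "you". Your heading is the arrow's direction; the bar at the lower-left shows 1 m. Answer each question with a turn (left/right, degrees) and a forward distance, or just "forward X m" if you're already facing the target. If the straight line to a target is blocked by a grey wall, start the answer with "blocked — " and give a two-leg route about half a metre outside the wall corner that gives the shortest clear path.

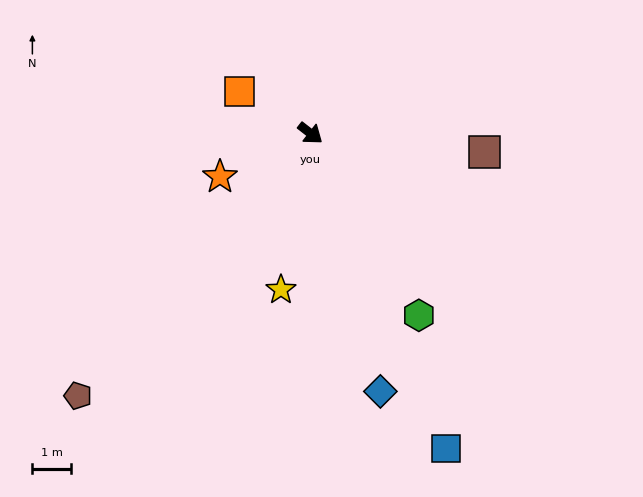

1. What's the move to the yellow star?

turn right 63°, forward 4.1 m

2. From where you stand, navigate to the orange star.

turn right 116°, forward 2.6 m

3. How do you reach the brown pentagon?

turn right 94°, forward 9.0 m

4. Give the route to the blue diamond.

turn right 37°, forward 6.9 m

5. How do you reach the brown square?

turn left 32°, forward 4.5 m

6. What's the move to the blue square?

turn right 29°, forward 8.8 m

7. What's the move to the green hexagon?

turn right 21°, forward 5.5 m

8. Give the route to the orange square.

turn right 173°, forward 2.1 m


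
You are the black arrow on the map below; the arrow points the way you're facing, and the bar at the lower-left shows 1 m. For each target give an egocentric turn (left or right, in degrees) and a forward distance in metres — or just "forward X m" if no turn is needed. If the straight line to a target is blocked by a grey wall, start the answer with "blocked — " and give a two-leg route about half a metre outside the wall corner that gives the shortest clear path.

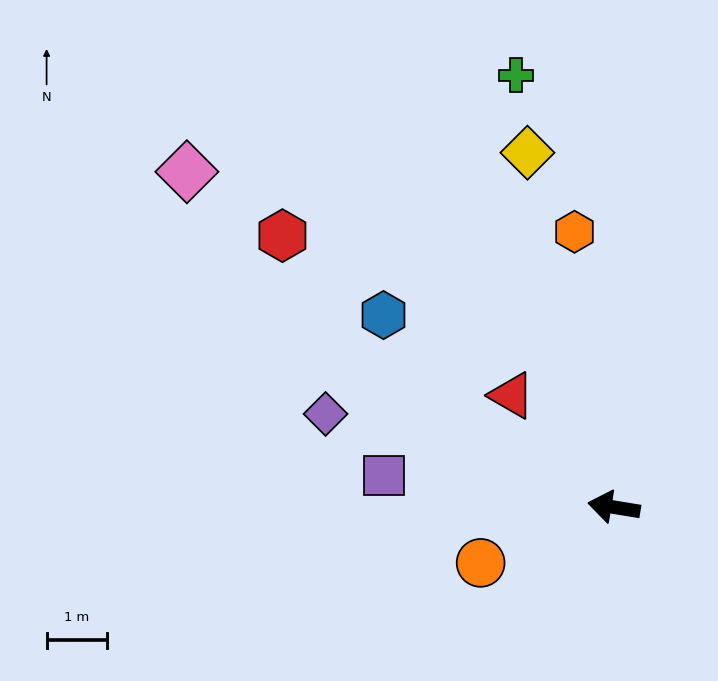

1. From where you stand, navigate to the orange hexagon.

turn right 73°, forward 4.6 m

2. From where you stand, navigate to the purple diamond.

turn right 9°, forward 5.0 m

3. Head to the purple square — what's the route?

forward 3.8 m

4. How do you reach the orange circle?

turn left 32°, forward 2.4 m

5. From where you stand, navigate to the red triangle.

turn right 38°, forward 2.5 m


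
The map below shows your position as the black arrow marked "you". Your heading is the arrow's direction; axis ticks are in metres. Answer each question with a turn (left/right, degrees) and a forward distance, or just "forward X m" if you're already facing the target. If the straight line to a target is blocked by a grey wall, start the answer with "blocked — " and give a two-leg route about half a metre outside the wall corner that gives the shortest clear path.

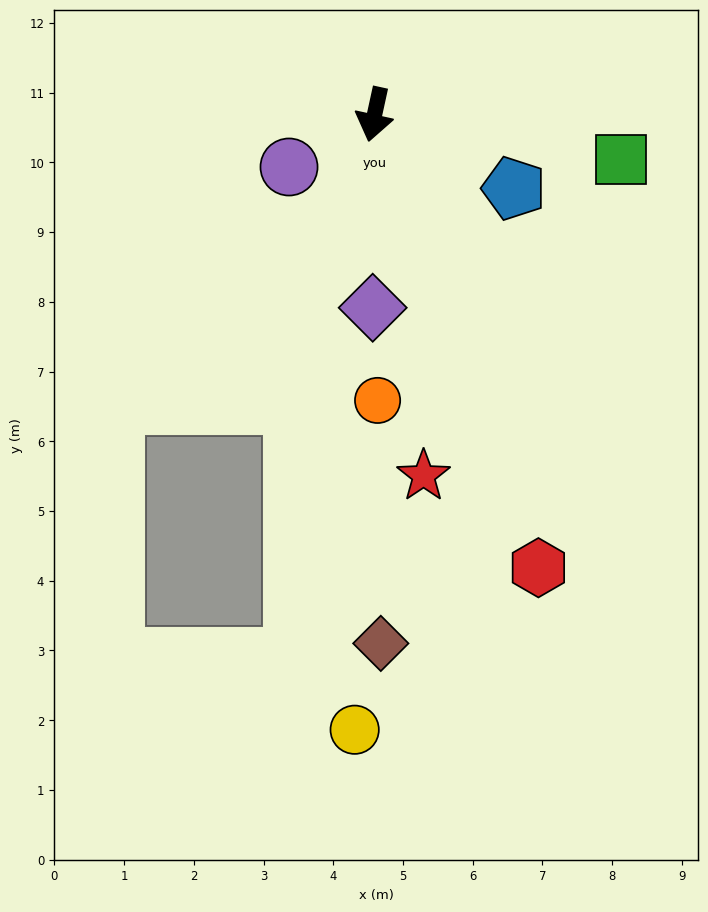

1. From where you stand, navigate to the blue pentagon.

turn left 74°, forward 2.3 m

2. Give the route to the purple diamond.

turn left 12°, forward 2.8 m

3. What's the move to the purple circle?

turn right 46°, forward 1.4 m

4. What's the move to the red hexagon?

turn left 32°, forward 6.9 m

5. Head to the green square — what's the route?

turn left 92°, forward 3.6 m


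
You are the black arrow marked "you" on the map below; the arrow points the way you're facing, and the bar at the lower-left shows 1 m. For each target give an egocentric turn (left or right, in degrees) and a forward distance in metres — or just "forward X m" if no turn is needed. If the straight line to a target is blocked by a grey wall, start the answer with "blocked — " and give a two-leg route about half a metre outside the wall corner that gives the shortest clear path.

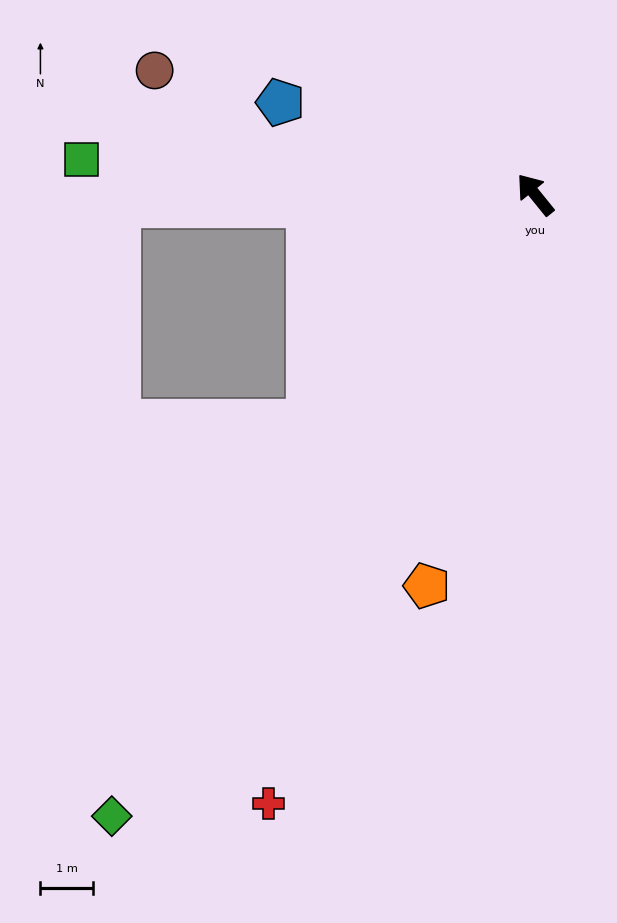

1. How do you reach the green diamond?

turn left 107°, forward 14.4 m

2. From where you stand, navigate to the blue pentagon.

turn left 31°, forward 5.2 m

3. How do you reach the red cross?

turn left 117°, forward 12.7 m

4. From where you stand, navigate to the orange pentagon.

turn left 126°, forward 7.8 m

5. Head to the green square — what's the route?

turn left 47°, forward 8.7 m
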